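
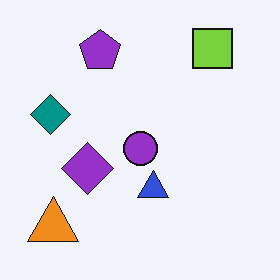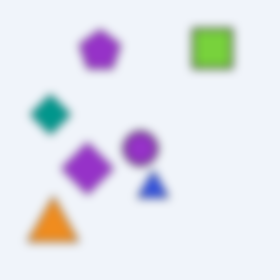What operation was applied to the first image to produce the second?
The transformation is: moderately blurred.

Shape edges and outlines are uniformly softened across the whole image.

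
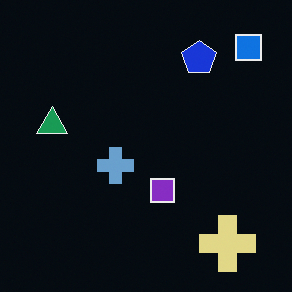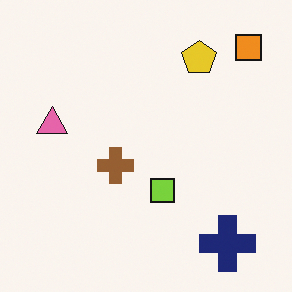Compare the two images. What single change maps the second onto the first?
Color-inverted (negative).

The light background has become dark and every shape's color is its complement — a photographic negative.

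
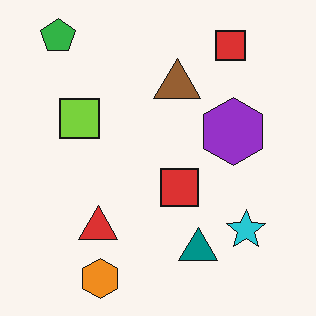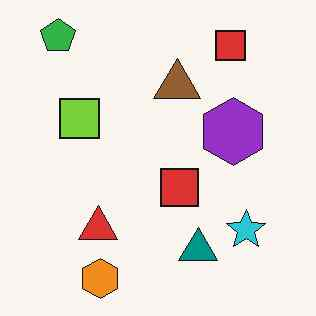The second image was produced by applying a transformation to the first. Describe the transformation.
Given moderate JPEG compression.

Blocky 8×8 compression artifacts appear around shape edges and the flat background shows ringing — characteristic JPEG degradation.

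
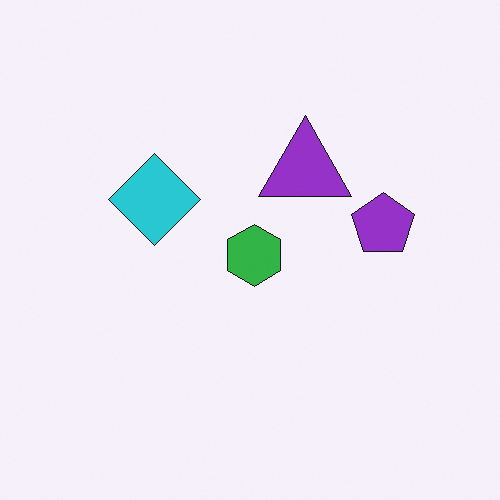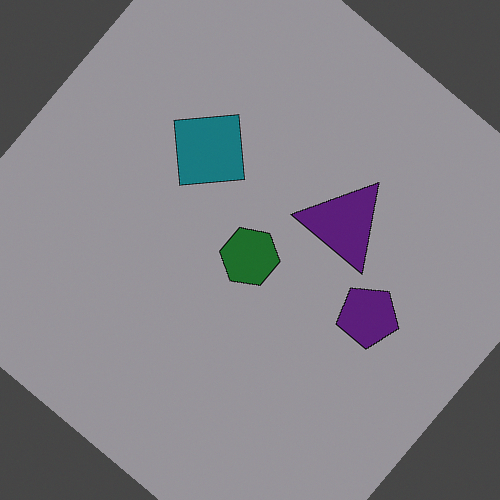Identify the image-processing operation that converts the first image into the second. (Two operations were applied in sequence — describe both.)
The second image is the first darkened a lot, then rotated clockwise by a large amount — several tens of degrees.

Every pixel — background and shapes alike — is uniformly darkened. Every shape is tilted by the same angle and the image corners show triangular fill wedges — a whole-image rotation by a non-right angle.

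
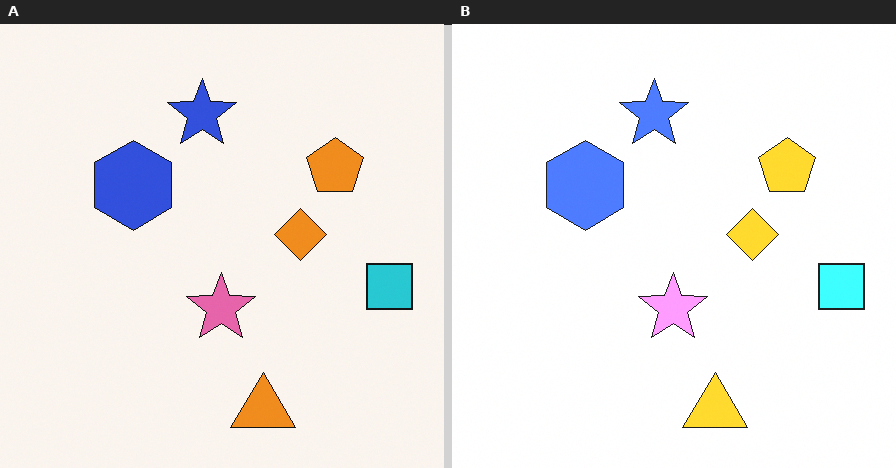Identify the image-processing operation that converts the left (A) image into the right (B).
The right (B) image is the left (A) substantially brightened.

Every pixel — background and shapes alike — is uniformly brightened.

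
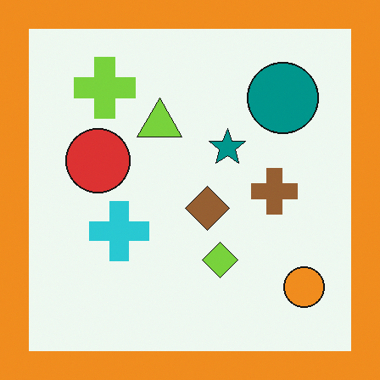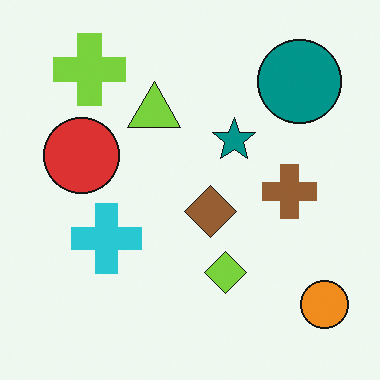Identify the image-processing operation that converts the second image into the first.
The first image is the second framed with a orange border.

A solid orange frame runs around the edge of the first image, with the content slightly shrunk inside it.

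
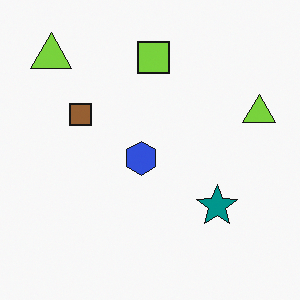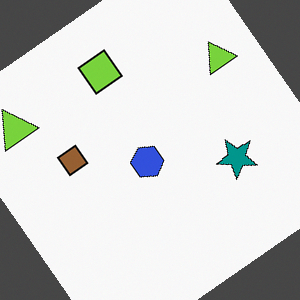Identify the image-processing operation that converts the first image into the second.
This is the original image rotated counter-clockwise by a large amount — several tens of degrees.

Every shape is tilted by the same angle and the image corners show triangular fill wedges — a whole-image rotation by a non-right angle.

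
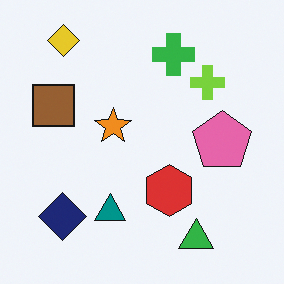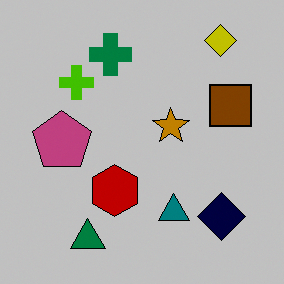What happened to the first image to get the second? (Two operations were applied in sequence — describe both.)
Heavily posterized to just a handful of flat colors, then flipped horizontally (left ↔ right).

Each flat color has snapped to a coarser quantized level — most visibly, the near-white background has dropped to a flat grey. The brown square is in the left of the first image and the right of the second — shapes on opposite sides of the vertical midline have swapped in a mirror flip.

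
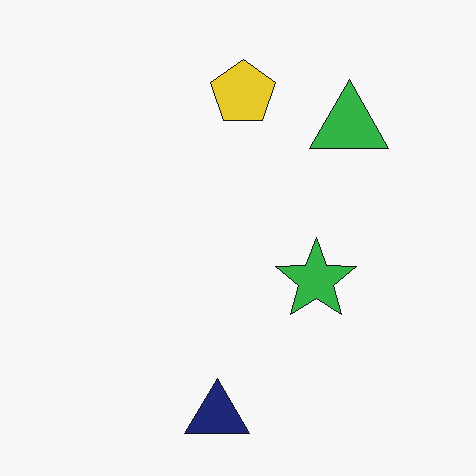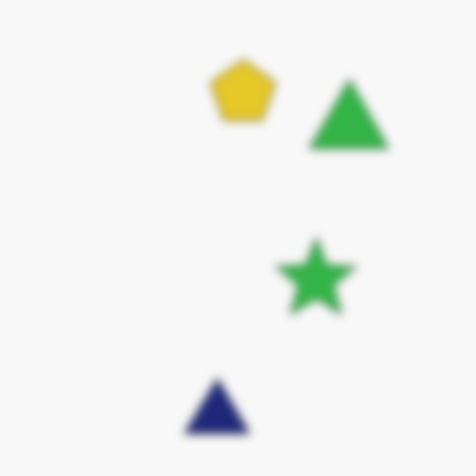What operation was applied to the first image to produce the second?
The image was noticeably gaussian-blurred.

Shape edges and outlines are uniformly softened across the whole image.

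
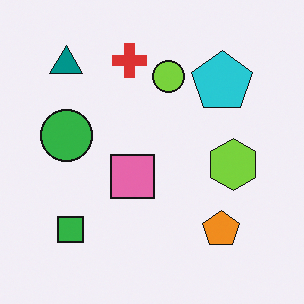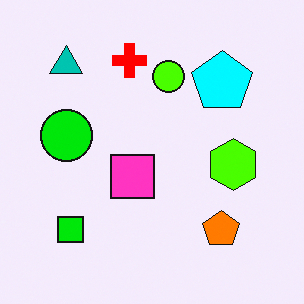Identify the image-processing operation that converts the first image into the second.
Made much more vivid (saturation change).

All colors are more vivid — a global saturation change.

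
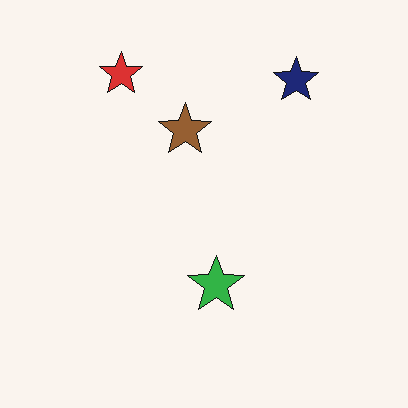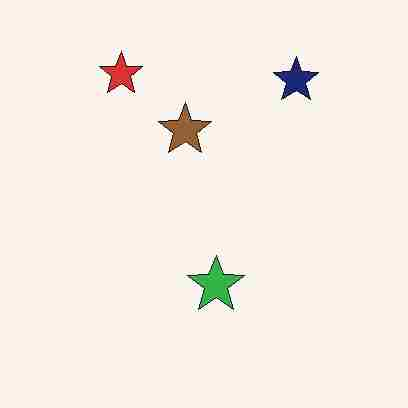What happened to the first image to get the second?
Heavily JPEG-compressed with obvious blocking artifacts.

Blocky 8×8 compression artifacts appear around shape edges and the flat background shows ringing — characteristic JPEG degradation.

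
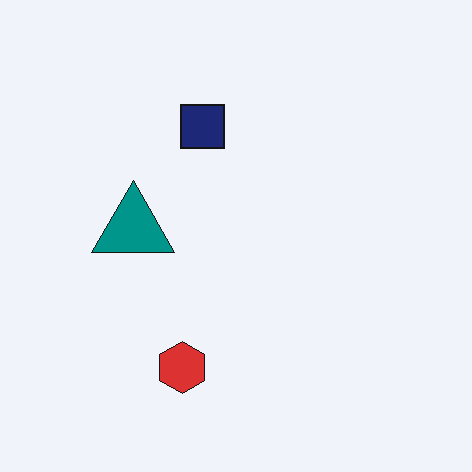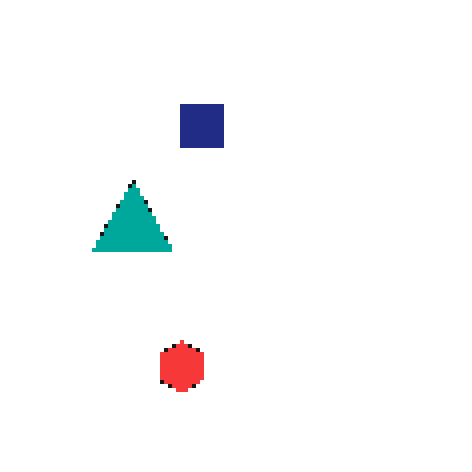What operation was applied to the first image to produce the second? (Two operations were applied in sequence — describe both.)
This is the original image slightly brightened, then lightly pixelated (a mild mosaic effect).

Every pixel — background and shapes alike — is uniformly brightened. Shapes are reduced to large square blocks; fine edges and outlines are lost — a downscale-then-upscale (mosaic) effect.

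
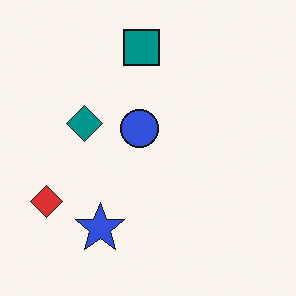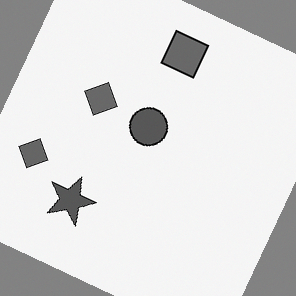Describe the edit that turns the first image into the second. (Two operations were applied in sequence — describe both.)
The second image is the first converted to grayscale, then rotated clockwise by a clearly visible amount.

All color is removed — every shape is now a shade of grey. Every shape is tilted by the same angle and the image corners show triangular fill wedges — a whole-image rotation by a non-right angle.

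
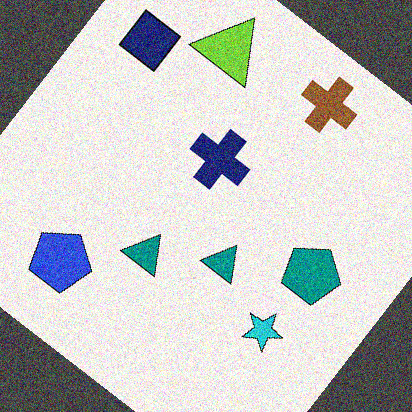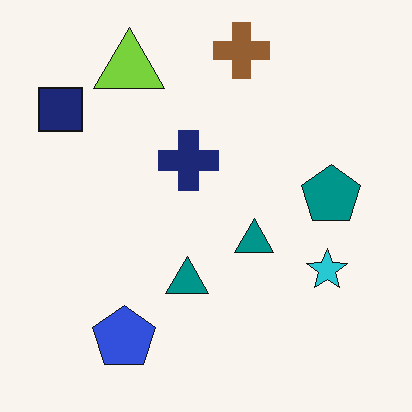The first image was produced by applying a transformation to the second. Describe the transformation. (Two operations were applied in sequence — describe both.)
The transformation is: rotated clockwise by a large amount — several tens of degrees, then degraded with moderate additive noise.

Every shape is tilted by the same angle and the image corners show triangular fill wedges — a whole-image rotation by a non-right angle. Random speckle covers the whole image, including the flat background.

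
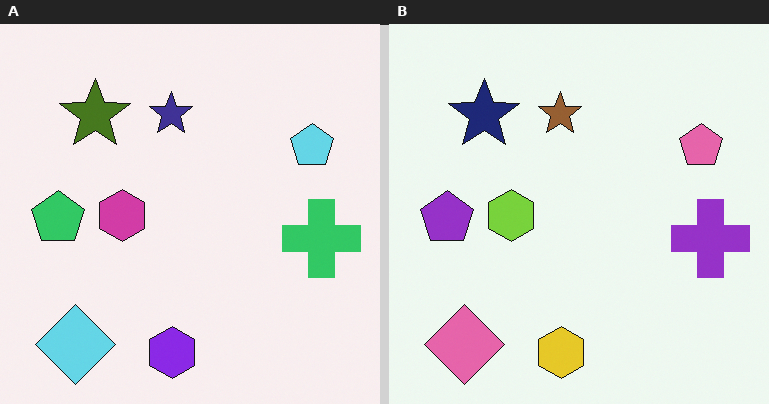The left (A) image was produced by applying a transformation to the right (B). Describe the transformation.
The left (A) image is the right (B) hue-shifted by a large amount.

Every shape's color has rotated by the same amount around the hue wheel — a uniform hue shift.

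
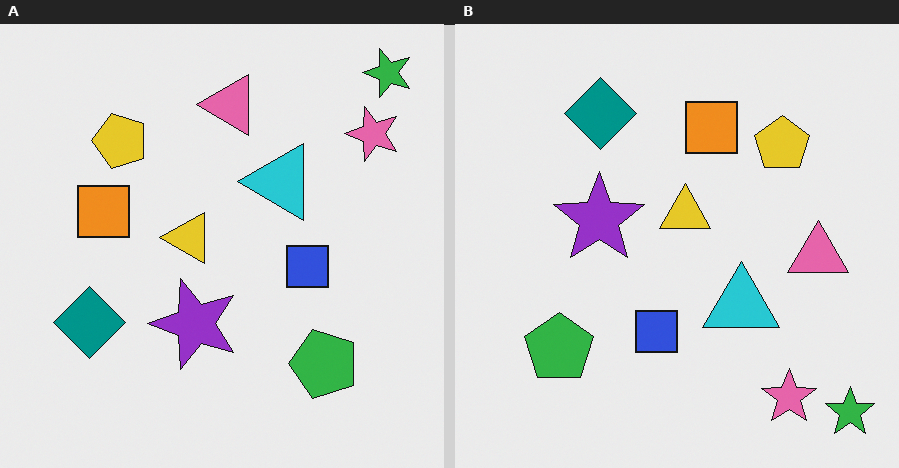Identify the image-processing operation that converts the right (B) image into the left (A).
The left (A) image is the right (B) rotated 90° counter-clockwise.

The green star sits in the bottom-right of the right (B) image and the top-right of the left (A) — consistent with a whole-image 90° counter-clockwise rotation.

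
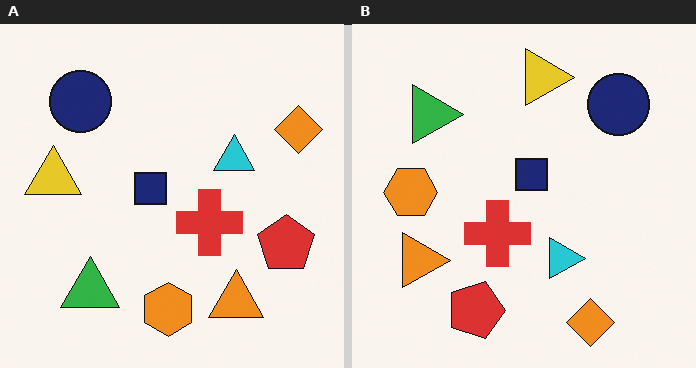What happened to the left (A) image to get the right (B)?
This is the original image rotated 90° clockwise.

The orange diamond sits in the top-right of the left (A) image and the bottom-right of the right (B) — consistent with a whole-image 90° clockwise rotation.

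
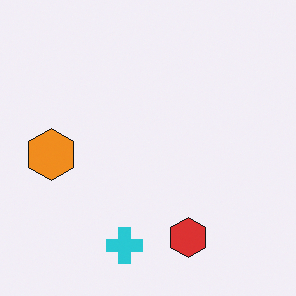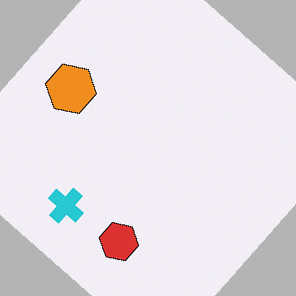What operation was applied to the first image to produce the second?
Rotated clockwise by a large amount — several tens of degrees.

Every shape is tilted by the same angle and the image corners show triangular fill wedges — a whole-image rotation by a non-right angle.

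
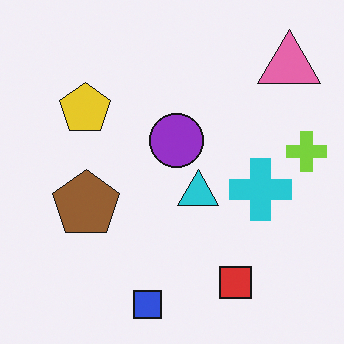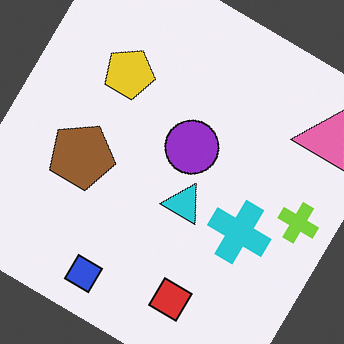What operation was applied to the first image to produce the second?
The transformation is: rotated clockwise by a large amount — several tens of degrees.

Every shape is tilted by the same angle and the image corners show triangular fill wedges — a whole-image rotation by a non-right angle.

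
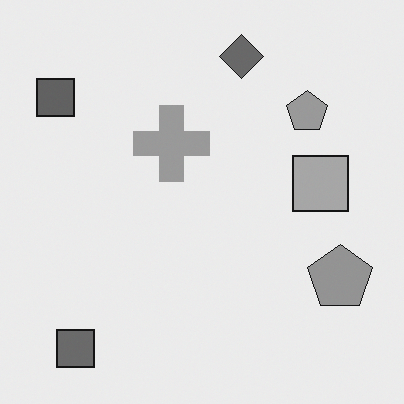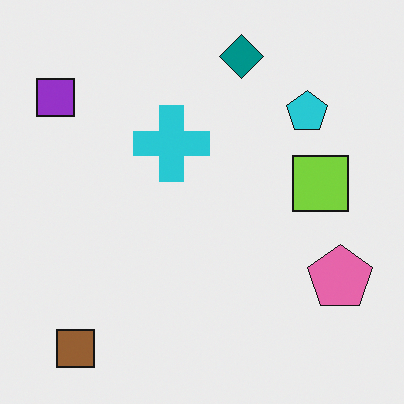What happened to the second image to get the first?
The image was converted to grayscale.

All color is removed — every shape is now a shade of grey.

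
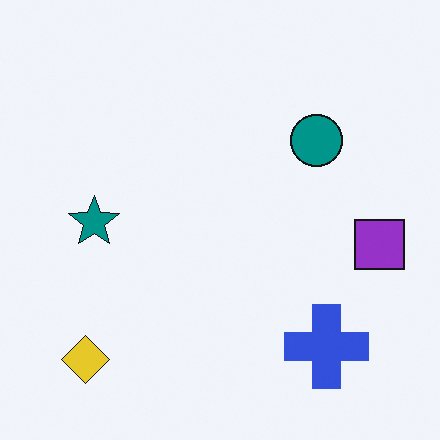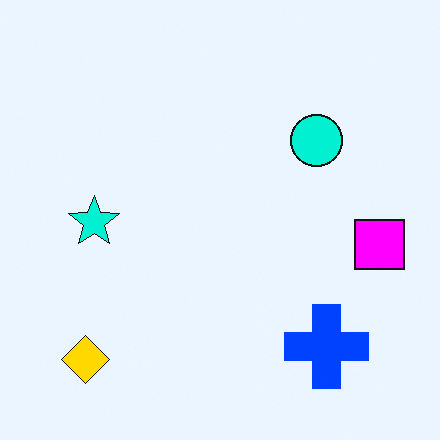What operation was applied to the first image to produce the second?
The transformation is: made much more vivid (saturation change).

All colors are more vivid — a global saturation change.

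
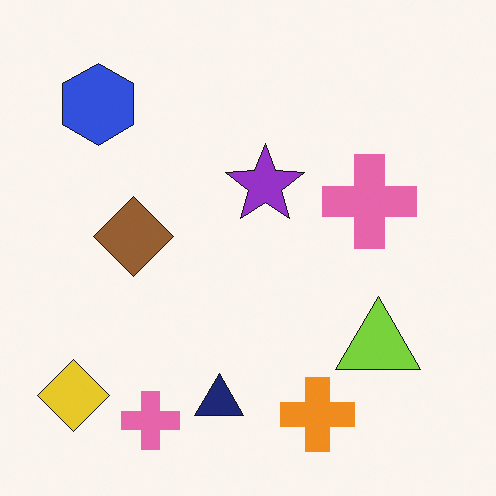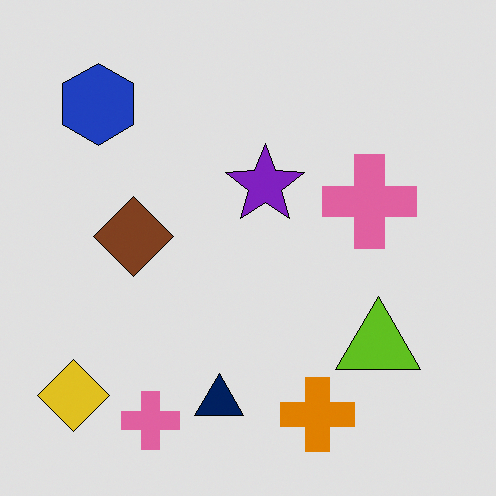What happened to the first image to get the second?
The transformation is: moderately posterized.

Each flat color has snapped to a coarser quantized level — most visibly, the near-white background has dropped to a flat grey.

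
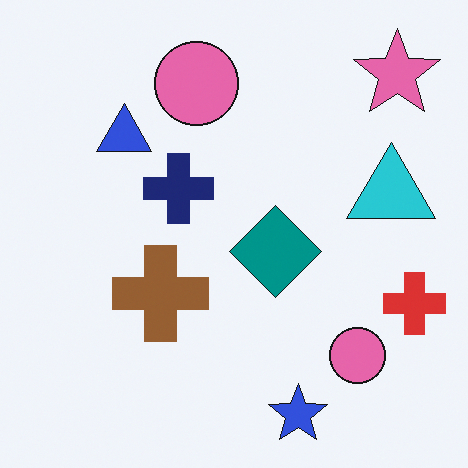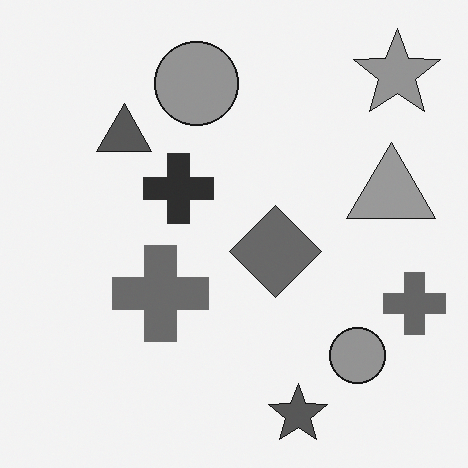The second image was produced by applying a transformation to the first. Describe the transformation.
The transformation is: converted to grayscale.

All color is removed — every shape is now a shade of grey.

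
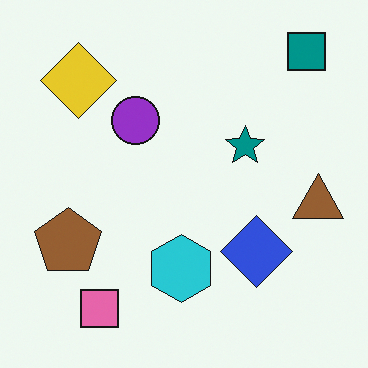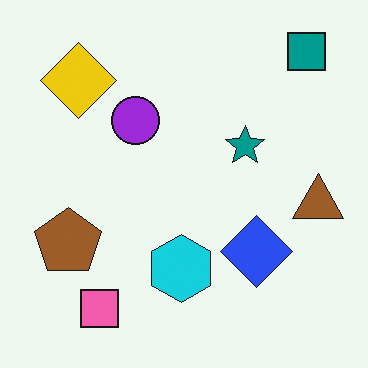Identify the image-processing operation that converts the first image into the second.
It was slightly oversaturated.

All colors are more vivid — a global saturation change.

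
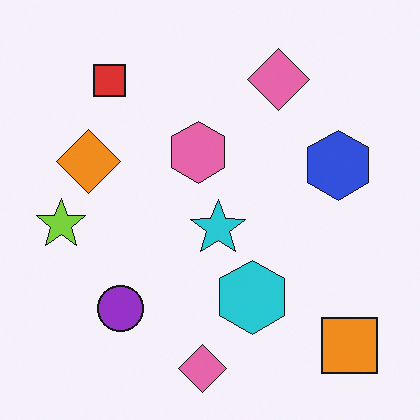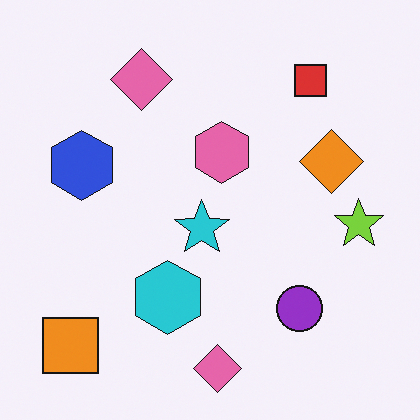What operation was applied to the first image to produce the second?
Flipped horizontally (left ↔ right).

The lime star is in the left of the first image and the right of the second — shapes on opposite sides of the vertical midline have swapped in a mirror flip.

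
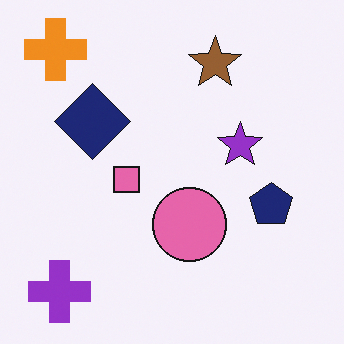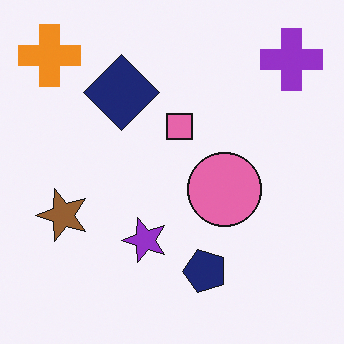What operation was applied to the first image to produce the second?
Transposed (reflected across the top-left ↔ bottom-right diagonal).

Shapes have swapped their row and column positions — what was in the top-right is now in the bottom-left — a diagonal reflection.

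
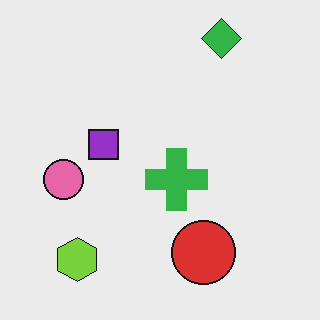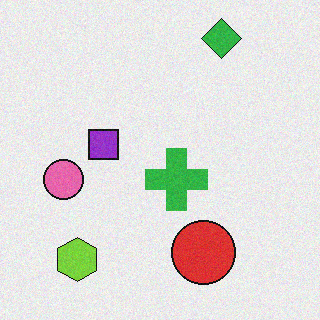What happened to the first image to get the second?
The transformation is: degraded with light additive noise.

Random speckle covers the whole image, including the flat background.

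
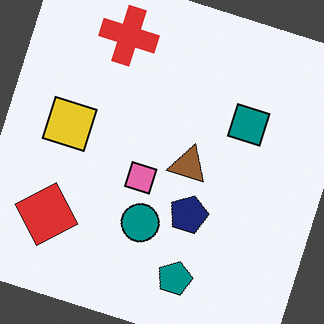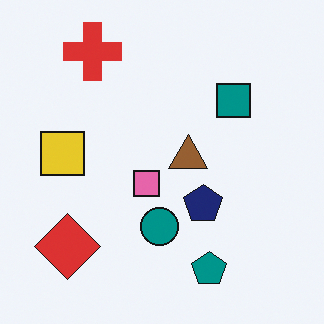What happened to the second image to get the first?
The first image is the second rotated clockwise by a moderate amount.

Every shape is tilted by the same angle and the image corners show triangular fill wedges — a whole-image rotation by a non-right angle.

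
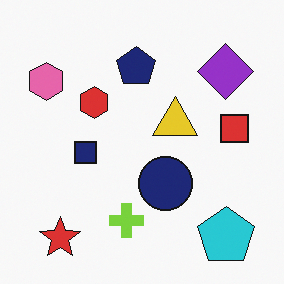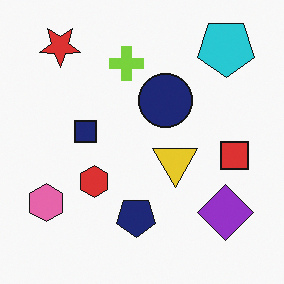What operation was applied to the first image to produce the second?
Flipped vertically (top ↔ bottom).

The red star is in the bottom-left of the first image and the top-left of the second — shapes on opposite sides of the horizontal midline have swapped in a mirror flip.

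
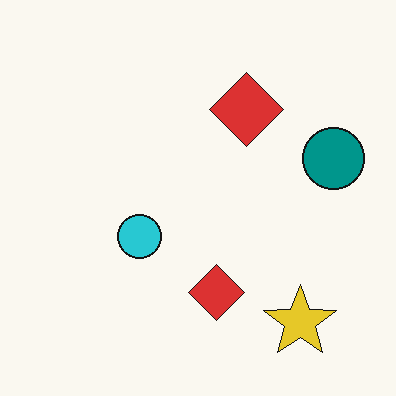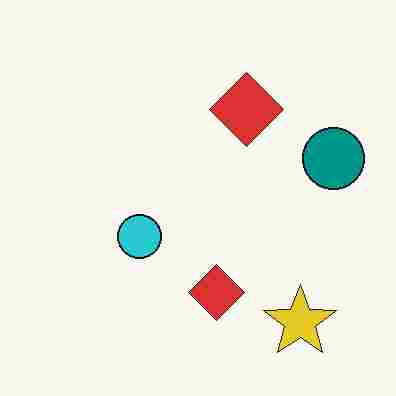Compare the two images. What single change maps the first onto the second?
This is the original image heavily JPEG-compressed with obvious blocking artifacts.

Blocky 8×8 compression artifacts appear around shape edges and the flat background shows ringing — characteristic JPEG degradation.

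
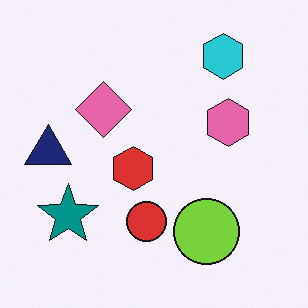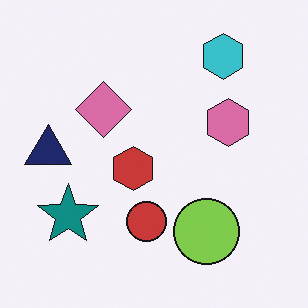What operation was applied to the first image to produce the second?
This is the original image slightly desaturated.

All colors are more muted and greyish — a global saturation change.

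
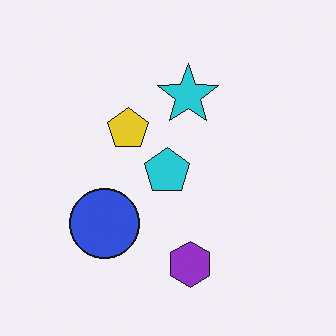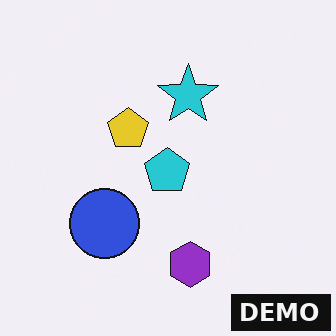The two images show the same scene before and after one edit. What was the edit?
Watermarked with the text "DEMO" in the lower-right corner.

A dark label reading "DEMO" appears in the lower-right corner.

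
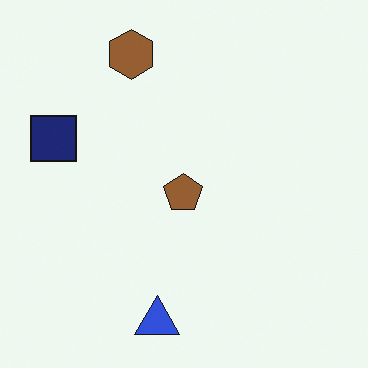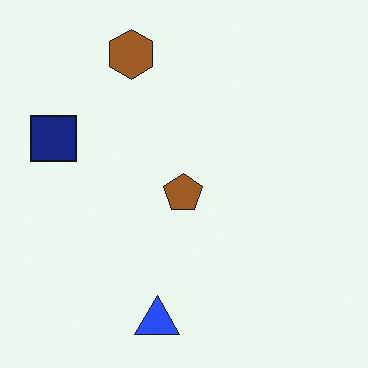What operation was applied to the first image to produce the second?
The second image is the first slightly oversaturated.

All colors are more vivid — a global saturation change.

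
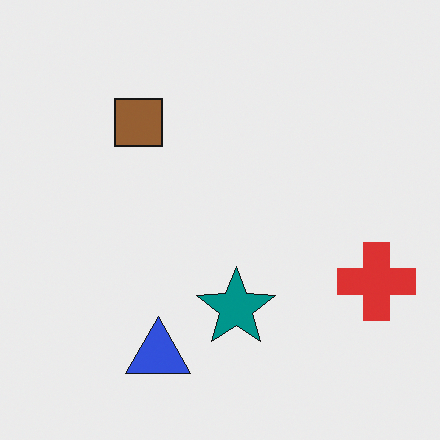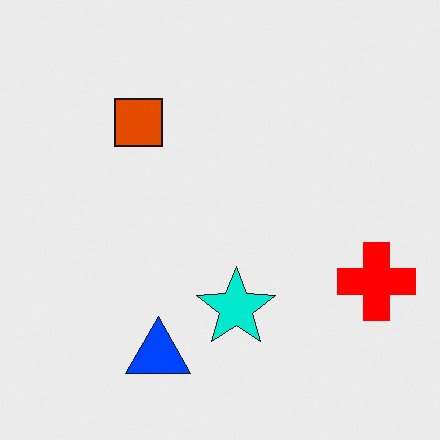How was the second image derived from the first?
This is the original image made much more vivid (saturation change).

All colors are more vivid — a global saturation change.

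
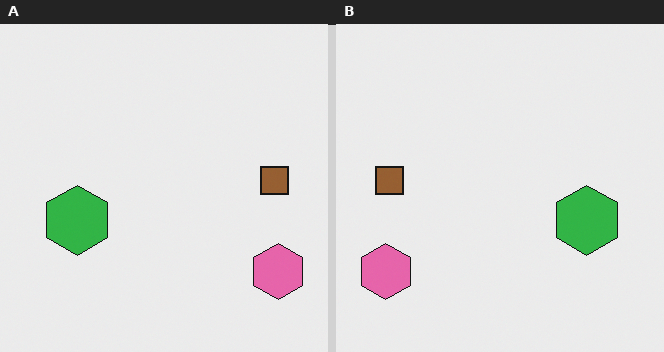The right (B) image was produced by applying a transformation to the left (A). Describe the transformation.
The transformation is: flipped horizontally (left ↔ right).

The pink hexagon is in the bottom-right of the left (A) image and the bottom-left of the right (B) — shapes on opposite sides of the vertical midline have swapped in a mirror flip.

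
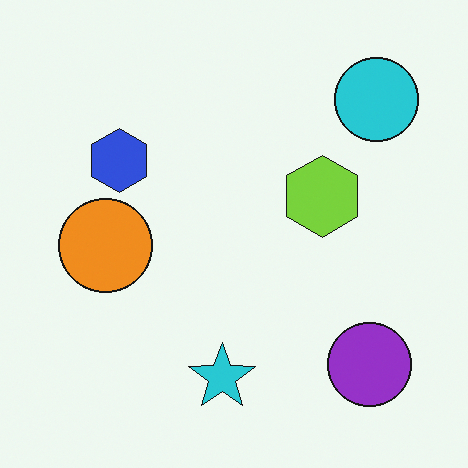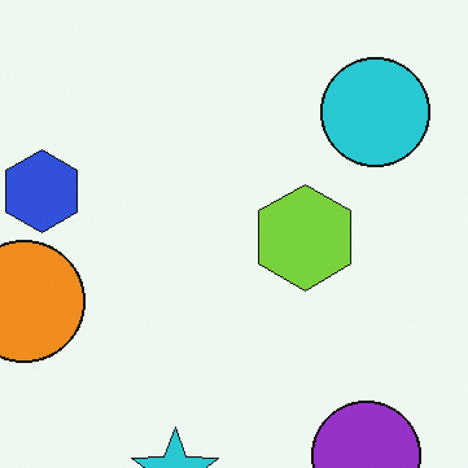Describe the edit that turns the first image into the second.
The transformation is: cropped slightly and scaled back up.

The visible shapes are larger and the field of view is narrower; shapes near the original edges may be partly or wholly outside the frame — a crop-and-rescale.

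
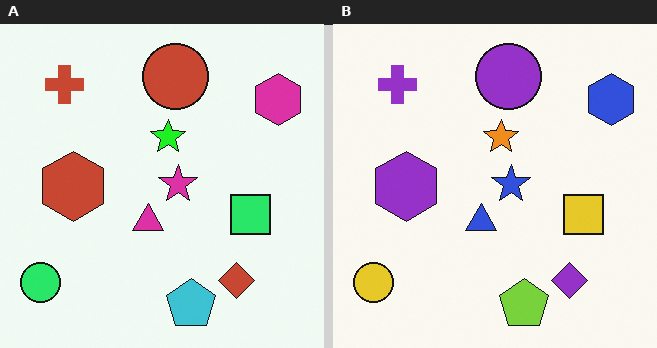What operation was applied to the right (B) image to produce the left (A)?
The left (A) image is the right (B) hue-shifted by a moderate amount.

Every shape's color has rotated by the same amount around the hue wheel — a uniform hue shift.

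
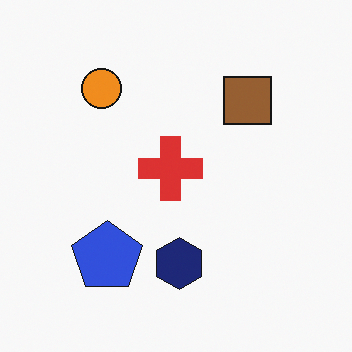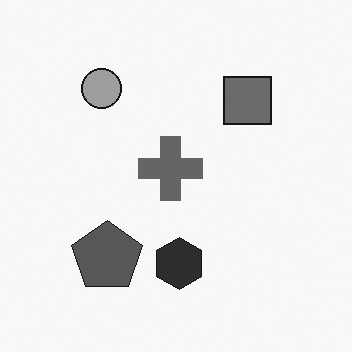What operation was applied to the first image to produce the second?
The transformation is: converted to grayscale.

All color is removed — every shape is now a shade of grey.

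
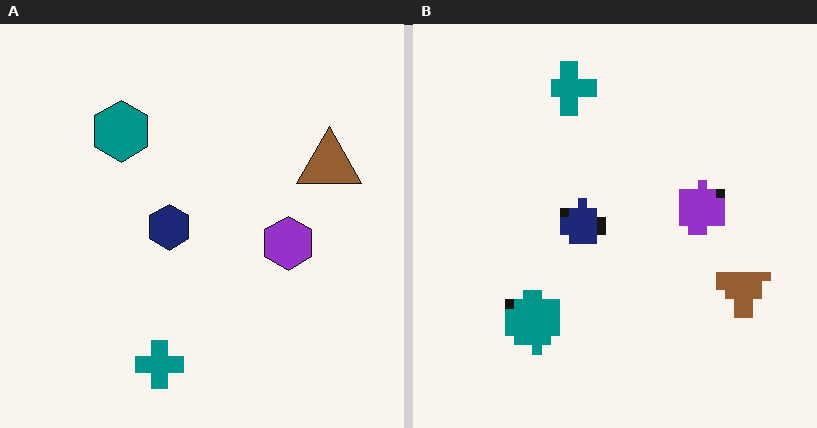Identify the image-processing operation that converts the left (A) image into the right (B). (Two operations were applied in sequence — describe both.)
The transformation is: flipped vertically (top ↔ bottom), then heavily pixelated into large blocks.

The teal cross is in the bottom of the left (A) image and the top of the right (B) — shapes on opposite sides of the horizontal midline have swapped in a mirror flip. Shapes are reduced to large square blocks; fine edges and outlines are lost — a downscale-then-upscale (mosaic) effect.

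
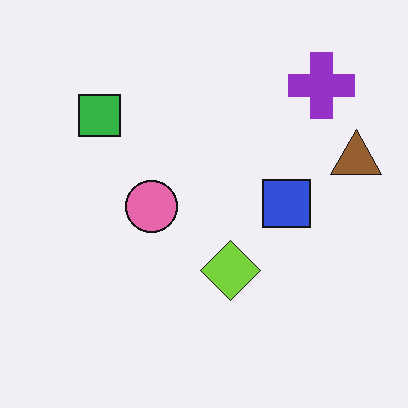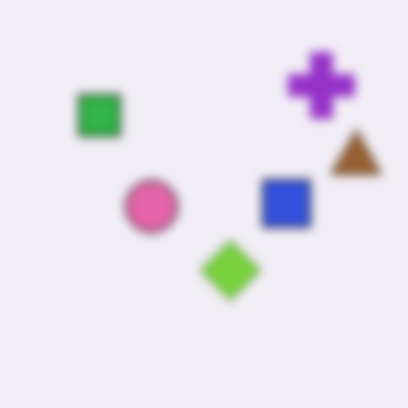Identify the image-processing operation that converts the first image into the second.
It was strongly gaussian-blurred.

Shape edges and outlines are uniformly softened across the whole image.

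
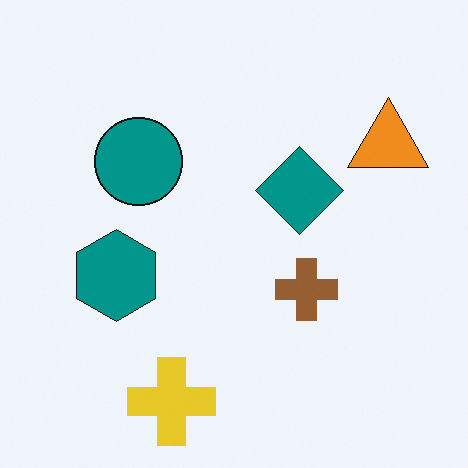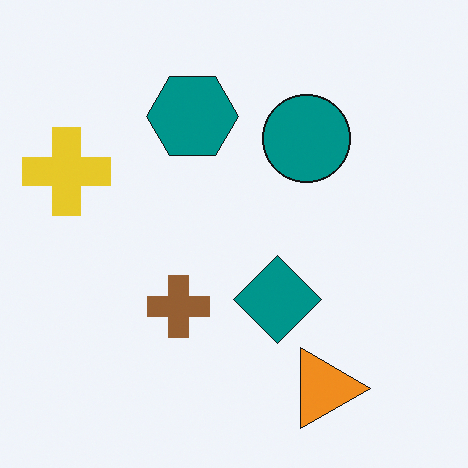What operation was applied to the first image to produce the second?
The transformation is: rotated 90° clockwise.

The yellow cross sits in the bottom of the first image and the left of the second — consistent with a whole-image 90° clockwise rotation.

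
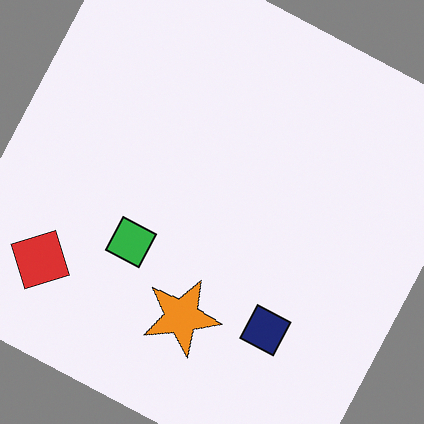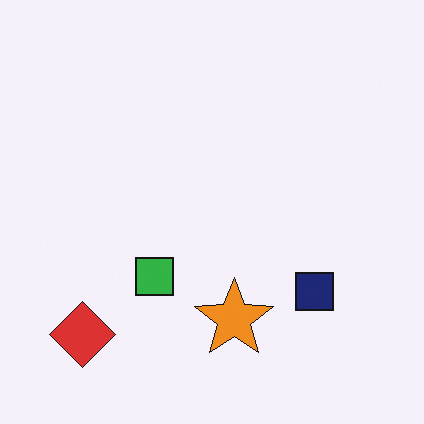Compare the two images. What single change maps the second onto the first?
The transformation is: rotated clockwise by a clearly visible amount.

Every shape is tilted by the same angle and the image corners show triangular fill wedges — a whole-image rotation by a non-right angle.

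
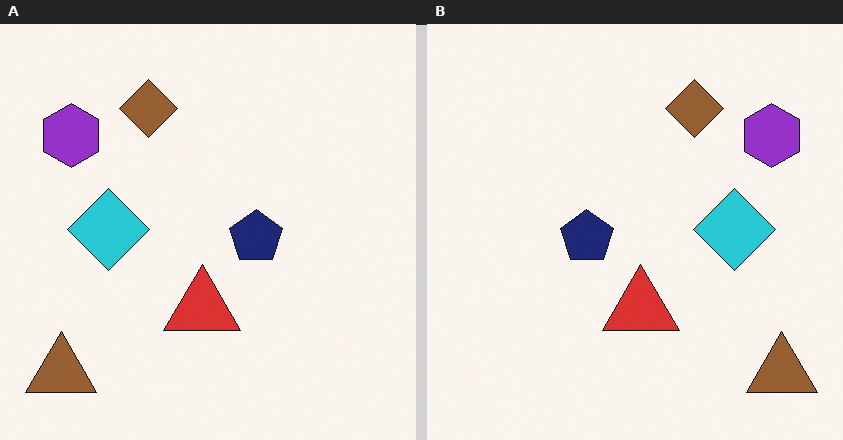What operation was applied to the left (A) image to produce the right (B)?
The right (B) image is the left (A) flipped horizontally (left ↔ right).

The brown triangle is in the bottom-left of the left (A) image and the bottom-right of the right (B) — shapes on opposite sides of the vertical midline have swapped in a mirror flip.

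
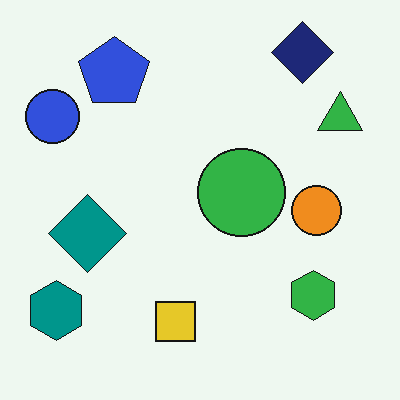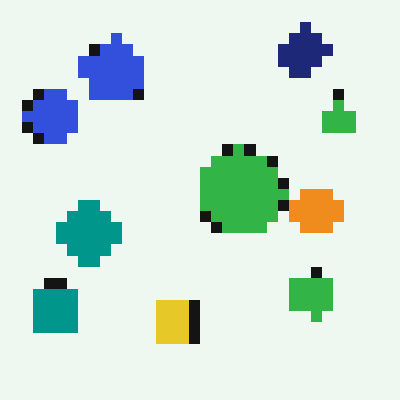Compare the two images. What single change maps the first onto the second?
This is the original image heavily pixelated into large blocks.

Shapes are reduced to large square blocks; fine edges and outlines are lost — a downscale-then-upscale (mosaic) effect.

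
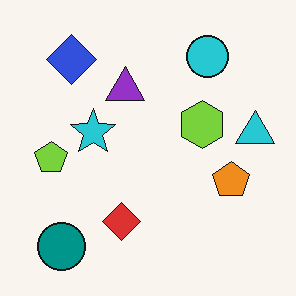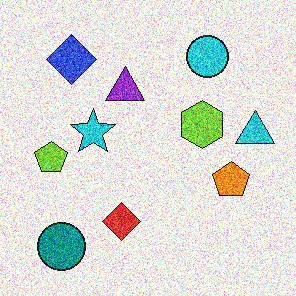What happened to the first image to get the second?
The second image is the first degraded with strong gaussian noise.

Random speckle covers the whole image, including the flat background.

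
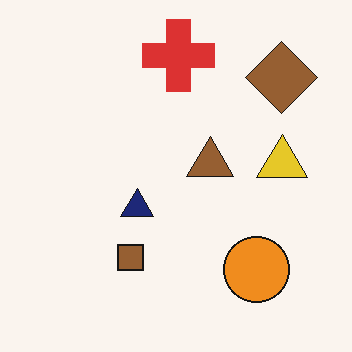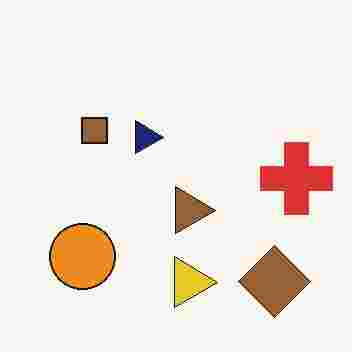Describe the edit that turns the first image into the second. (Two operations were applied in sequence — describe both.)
The image was rotated 90° clockwise, then degraded with heavy JPEG compression.

The brown diamond sits in the top-right of the first image and the bottom-right of the second — consistent with a whole-image 90° clockwise rotation. Blocky 8×8 compression artifacts appear around shape edges and the flat background shows ringing — characteristic JPEG degradation.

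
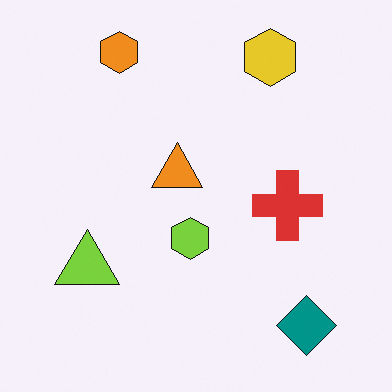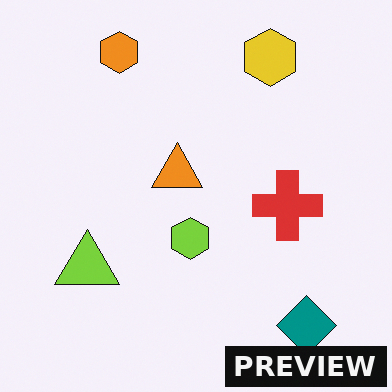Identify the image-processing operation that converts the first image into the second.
The second image is the first watermarked with the text "PREVIEW" in the lower-right corner.

A dark label reading "PREVIEW" appears in the lower-right corner.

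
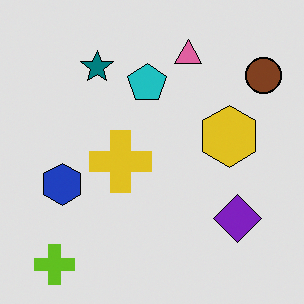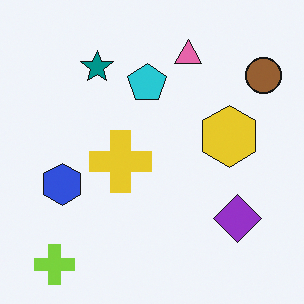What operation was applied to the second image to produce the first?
The image was moderately posterized.

Each flat color has snapped to a coarser quantized level — most visibly, the near-white background has dropped to a flat grey.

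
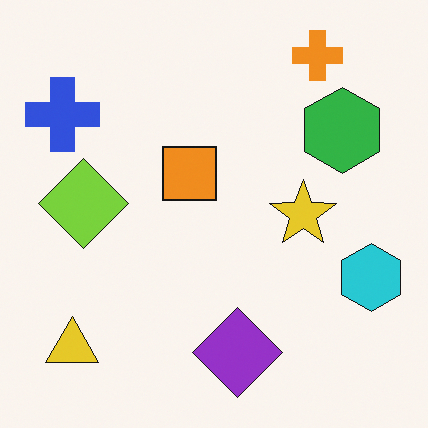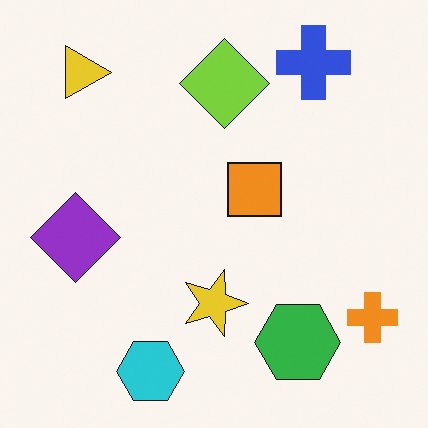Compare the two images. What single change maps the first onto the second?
The transformation is: rotated 90° clockwise.

The yellow triangle sits in the bottom-left of the first image and the top-left of the second — consistent with a whole-image 90° clockwise rotation.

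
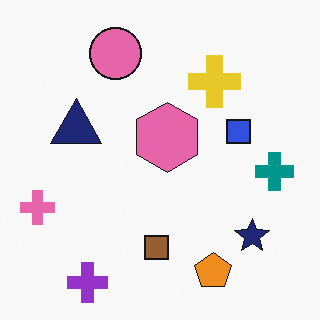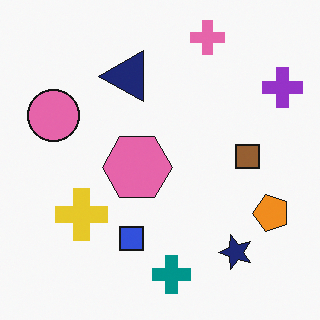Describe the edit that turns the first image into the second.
The image was transposed (reflected across the top-left ↔ bottom-right diagonal).

Shapes have swapped their row and column positions — what was in the top-right is now in the bottom-left — a diagonal reflection.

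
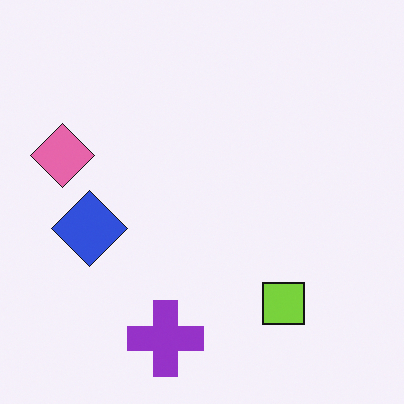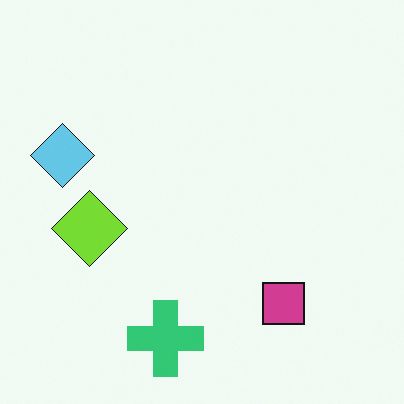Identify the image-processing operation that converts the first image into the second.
It was hue-shifted by a large amount.

Every shape's color has rotated by the same amount around the hue wheel — a uniform hue shift.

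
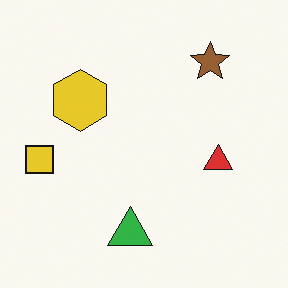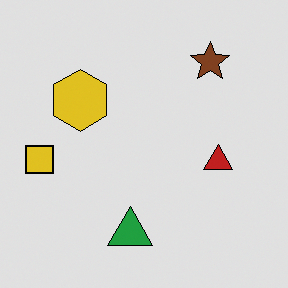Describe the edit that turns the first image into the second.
The second image is the first posterized to a reduced palette.

Each flat color has snapped to a coarser quantized level — most visibly, the near-white background has dropped to a flat grey.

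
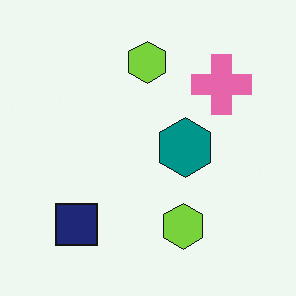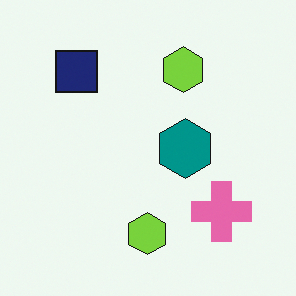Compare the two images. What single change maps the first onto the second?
Flipped vertically (top ↔ bottom).

The navy square is in the bottom-left of the first image and the top-left of the second — shapes on opposite sides of the horizontal midline have swapped in a mirror flip.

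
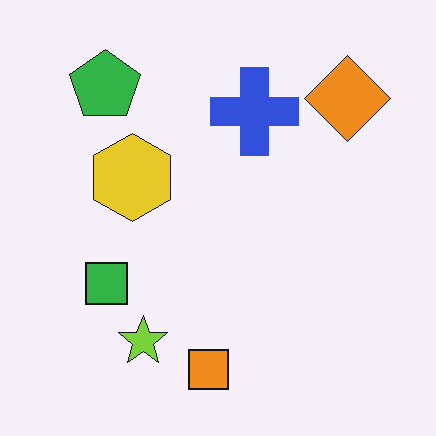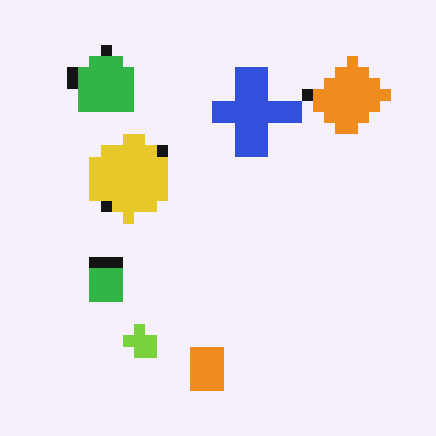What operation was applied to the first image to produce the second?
The image was coarsely pixelated.

Shapes are reduced to large square blocks; fine edges and outlines are lost — a downscale-then-upscale (mosaic) effect.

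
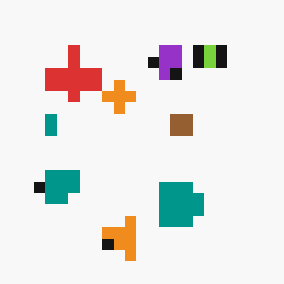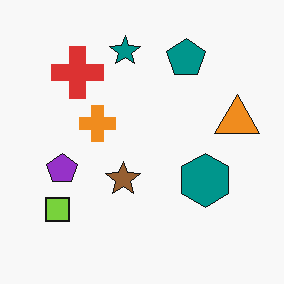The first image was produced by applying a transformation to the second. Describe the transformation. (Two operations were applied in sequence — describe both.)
The image was transposed (reflected across the top-left ↔ bottom-right diagonal), then coarsely pixelated.

Shapes have swapped their row and column positions — what was in the top-right is now in the bottom-left — a diagonal reflection. Shapes are reduced to large square blocks; fine edges and outlines are lost — a downscale-then-upscale (mosaic) effect.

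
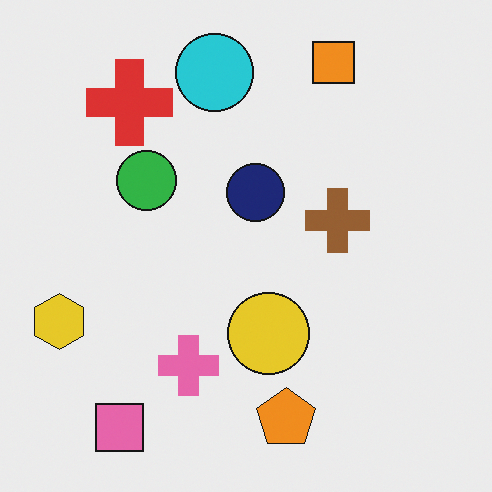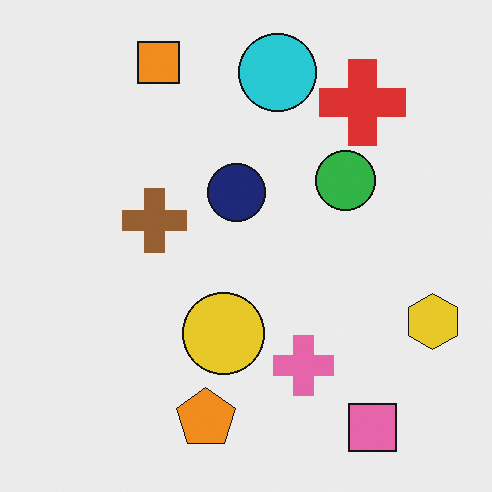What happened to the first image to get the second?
It was flipped horizontally (left ↔ right).

The yellow hexagon is in the left of the first image and the right of the second — shapes on opposite sides of the vertical midline have swapped in a mirror flip.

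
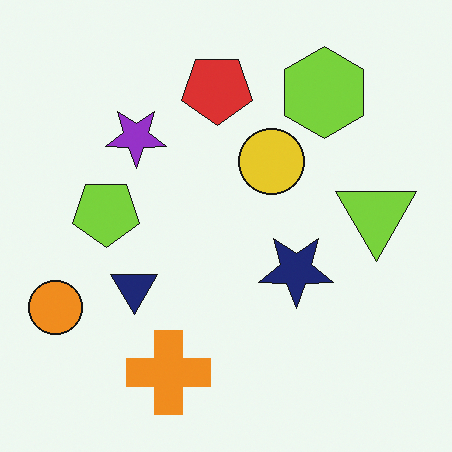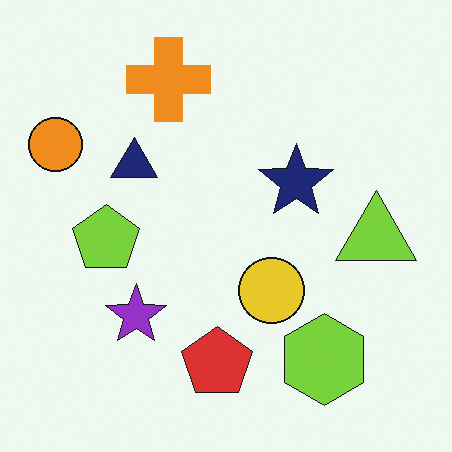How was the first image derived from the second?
It was flipped vertically (top ↔ bottom).

The orange cross is in the top of the second image and the bottom of the first — shapes on opposite sides of the horizontal midline have swapped in a mirror flip.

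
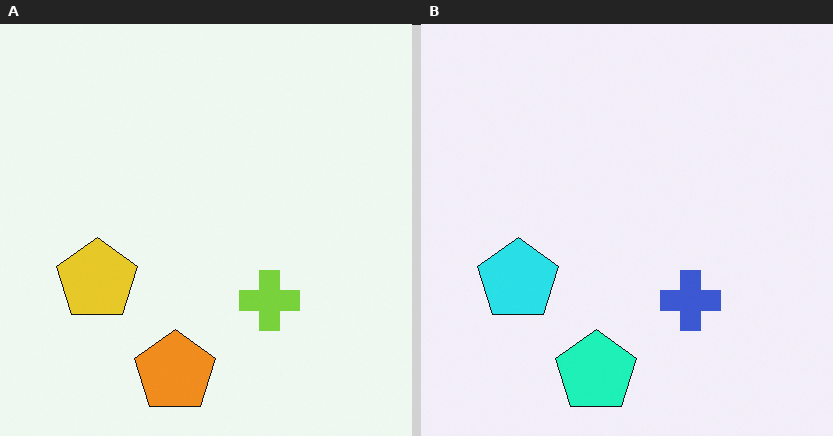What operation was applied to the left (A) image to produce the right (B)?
The right (B) image is the left (A) hue-shifted through roughly a third of the color wheel.

Every shape's color has rotated by the same amount around the hue wheel — a uniform hue shift.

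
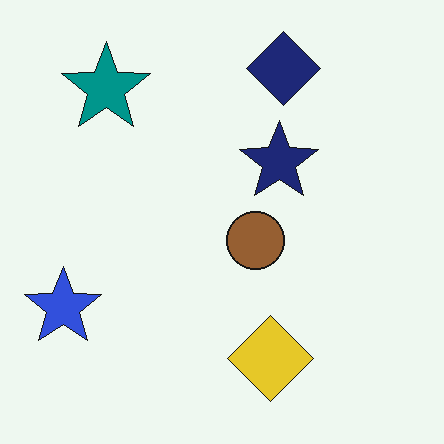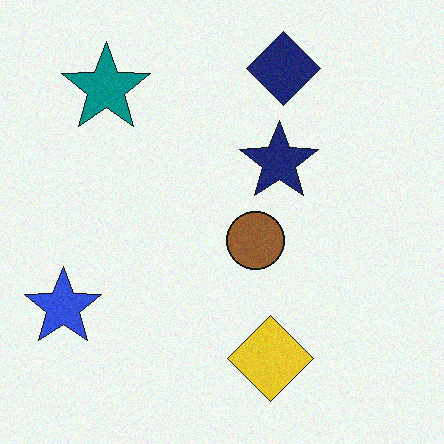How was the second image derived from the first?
This is the original image degraded with subtle gaussian noise.

Random speckle covers the whole image, including the flat background.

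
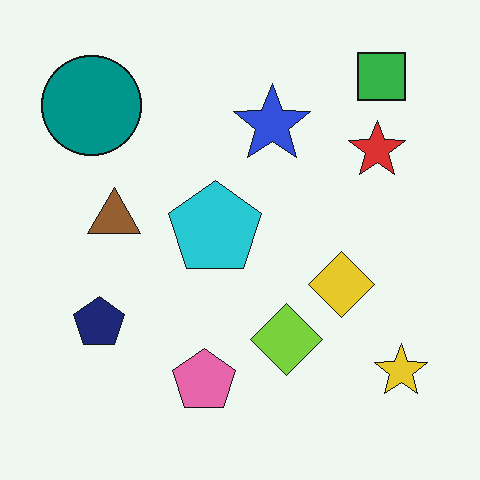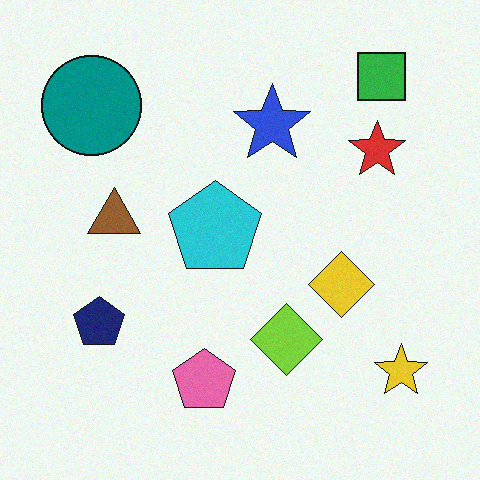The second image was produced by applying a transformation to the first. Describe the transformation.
This is the original image degraded with light additive noise.

Random speckle covers the whole image, including the flat background.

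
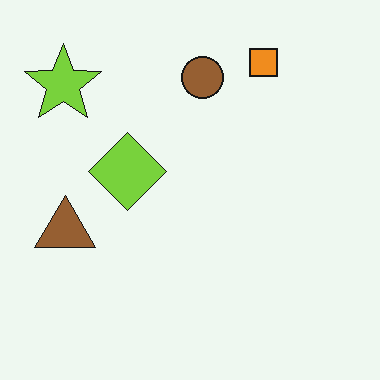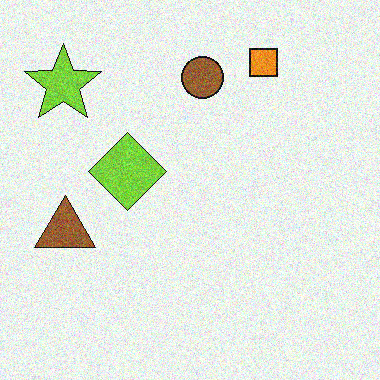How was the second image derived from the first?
It was degraded with visible gaussian noise.

Random speckle covers the whole image, including the flat background.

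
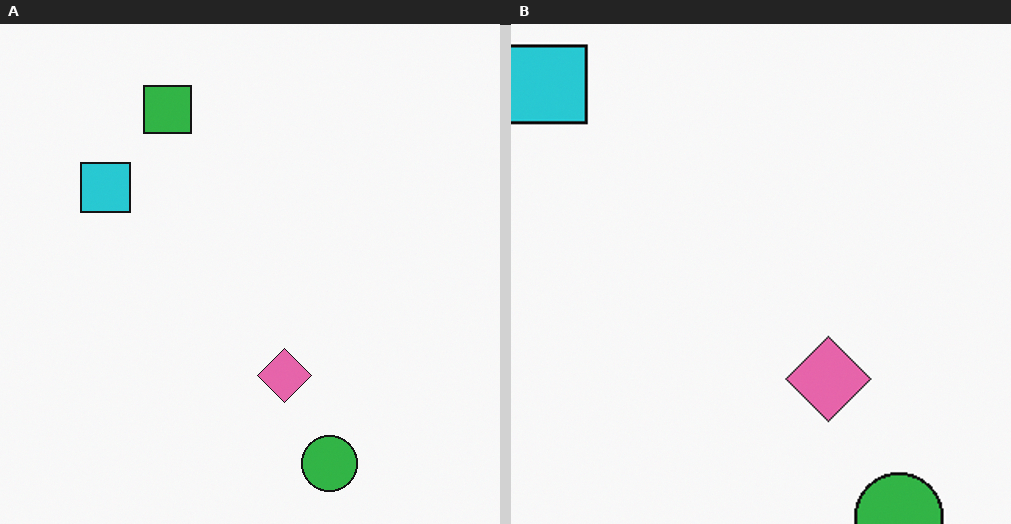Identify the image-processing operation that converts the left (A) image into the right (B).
The right (B) image is the left (A) cropped to a modestly smaller region and rescaled.

The visible shapes are larger and the field of view is narrower; shapes near the original edges may be partly or wholly outside the frame — a crop-and-rescale.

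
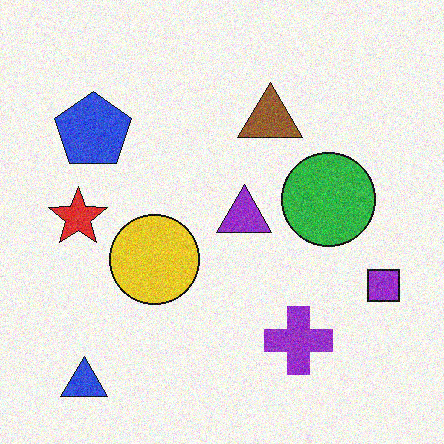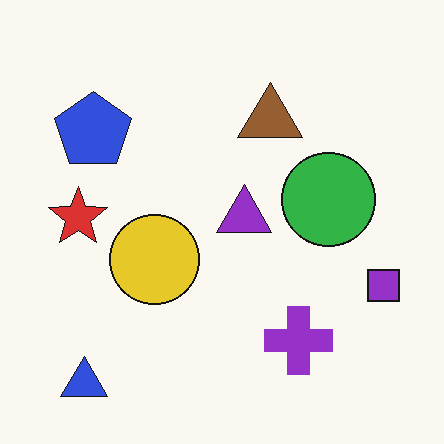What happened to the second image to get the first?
The image was degraded with visible gaussian noise.

Random speckle covers the whole image, including the flat background.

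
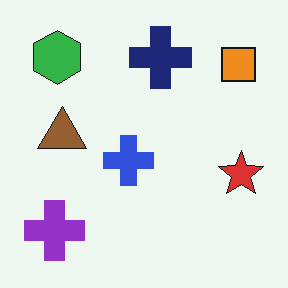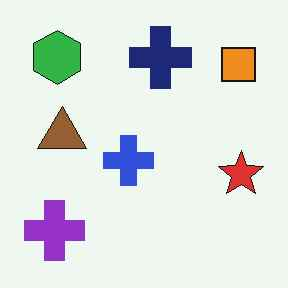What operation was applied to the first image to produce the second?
The image was JPEG-compressed with visible artifacts.

Blocky 8×8 compression artifacts appear around shape edges and the flat background shows ringing — characteristic JPEG degradation.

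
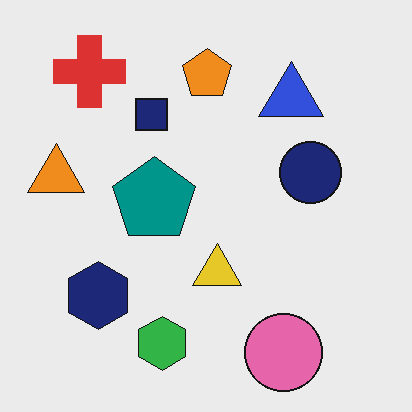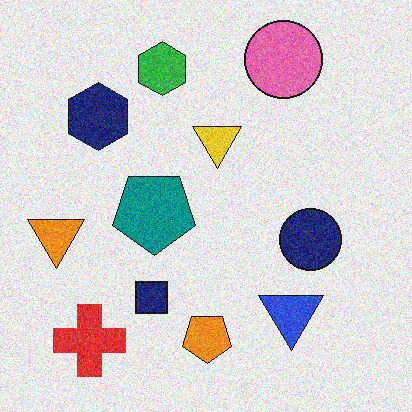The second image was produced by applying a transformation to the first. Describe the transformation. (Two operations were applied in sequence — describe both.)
Degraded with moderate additive noise, then flipped vertically (top ↔ bottom).

Random speckle covers the whole image, including the flat background. The pink circle is in the bottom-right of the first image and the top-right of the second — shapes on opposite sides of the horizontal midline have swapped in a mirror flip.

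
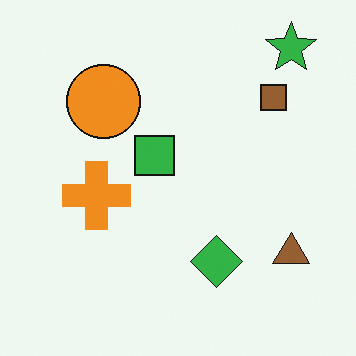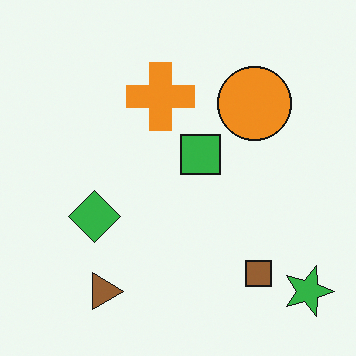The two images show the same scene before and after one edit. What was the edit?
The transformation is: rotated 90° clockwise.

The green star sits in the top-right of the first image and the bottom-right of the second — consistent with a whole-image 90° clockwise rotation.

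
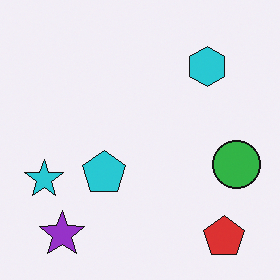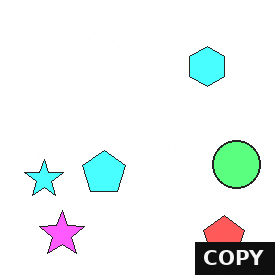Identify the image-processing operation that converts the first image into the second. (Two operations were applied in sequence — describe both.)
This is the original image brightened a lot, then watermarked with the text "COPY" in the lower-right corner.

Every pixel — background and shapes alike — is uniformly brightened. A dark label reading "COPY" appears in the lower-right corner.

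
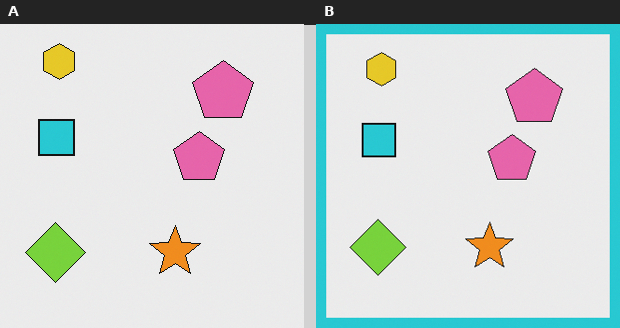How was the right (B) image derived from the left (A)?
The image was framed with a cyan border.

A solid cyan frame runs around the edge of the right (B) image, with the content slightly shrunk inside it.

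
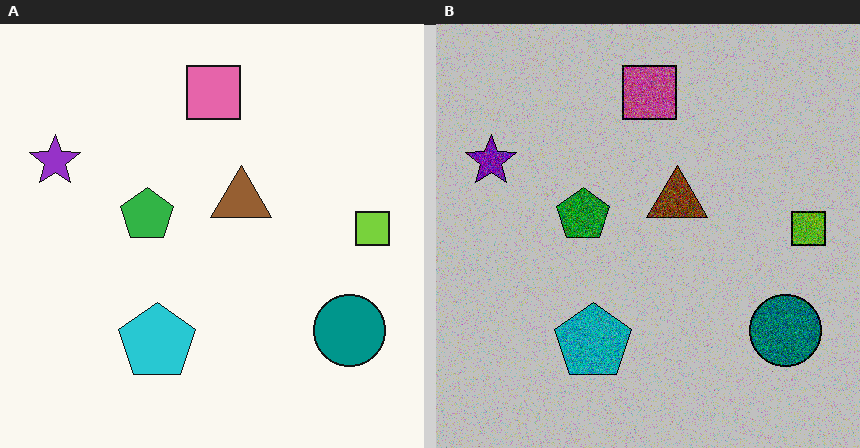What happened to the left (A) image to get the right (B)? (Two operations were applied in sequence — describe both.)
Degraded with heavy additive noise, then aggressively posterized.

Random speckle covers the whole image, including the flat background. Each flat color has snapped to a coarser quantized level — most visibly, the near-white background has dropped to a flat grey.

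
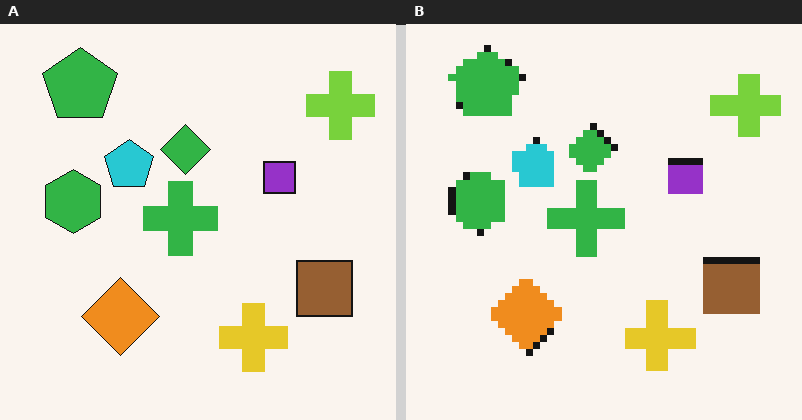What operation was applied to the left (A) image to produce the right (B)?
The transformation is: pixelated into visible square blocks.

Shapes are reduced to large square blocks; fine edges and outlines are lost — a downscale-then-upscale (mosaic) effect.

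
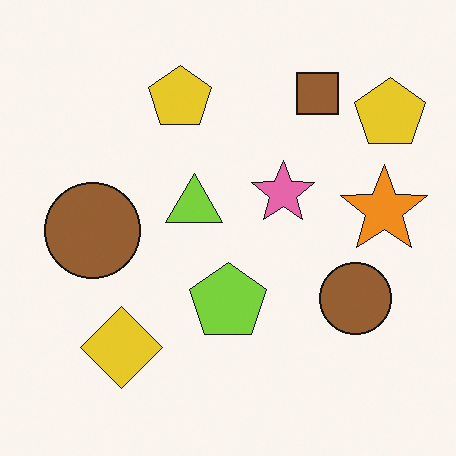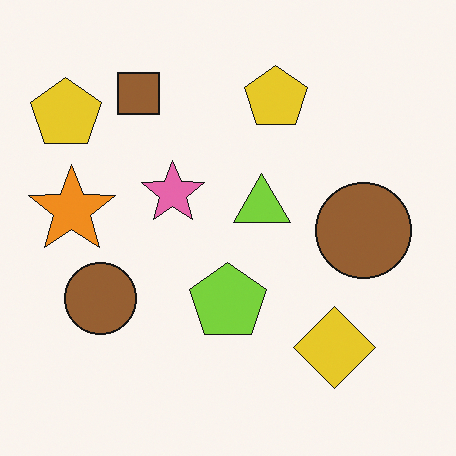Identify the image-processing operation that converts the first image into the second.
It was flipped horizontally (left ↔ right).

The orange star is in the right of the first image and the left of the second — shapes on opposite sides of the vertical midline have swapped in a mirror flip.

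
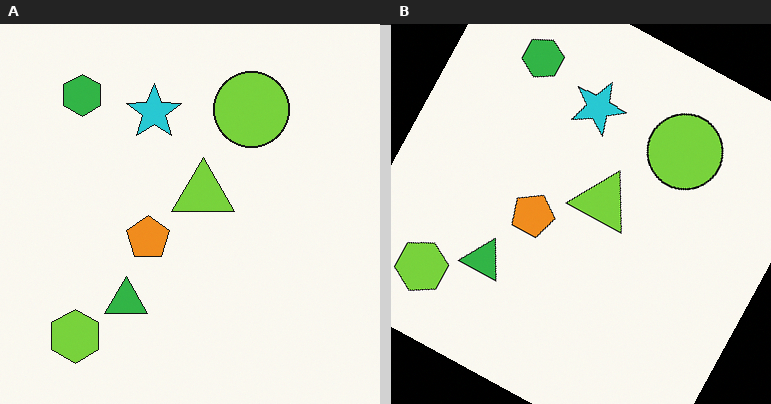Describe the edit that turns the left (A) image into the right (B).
Rotated clockwise by a clearly visible amount.

Every shape is tilted by the same angle and the image corners show triangular fill wedges — a whole-image rotation by a non-right angle.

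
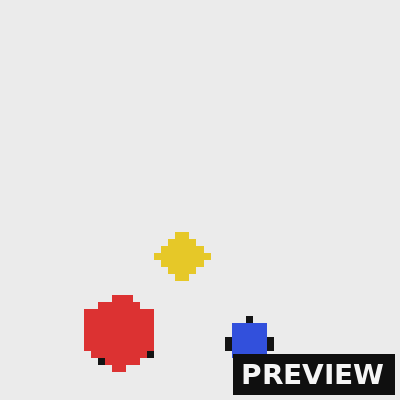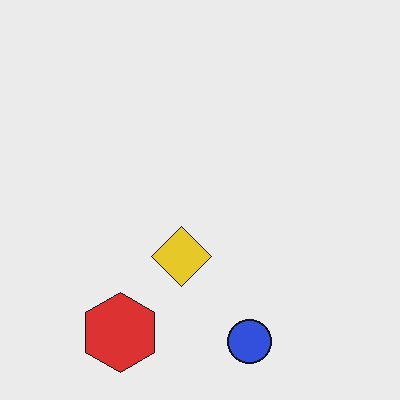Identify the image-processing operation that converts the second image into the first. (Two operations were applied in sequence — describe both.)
This is the original image moderately pixelated, then watermarked with the text "PREVIEW" in the lower-right corner.

Shapes are reduced to large square blocks; fine edges and outlines are lost — a downscale-then-upscale (mosaic) effect. A dark label reading "PREVIEW" appears in the lower-right corner.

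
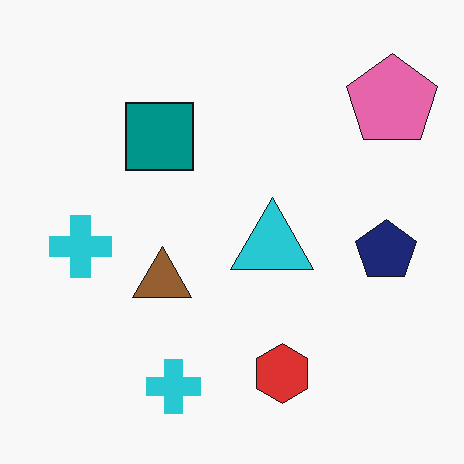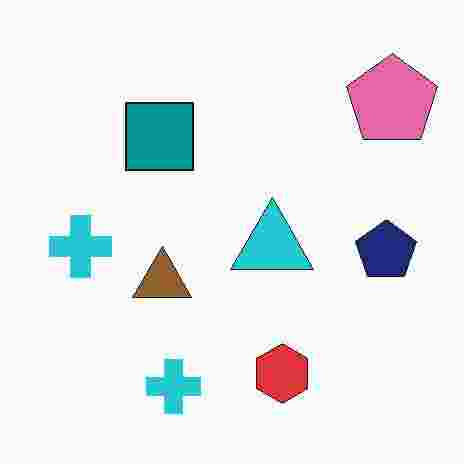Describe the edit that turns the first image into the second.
The image was heavily JPEG-compressed with obvious blocking artifacts.

Blocky 8×8 compression artifacts appear around shape edges and the flat background shows ringing — characteristic JPEG degradation.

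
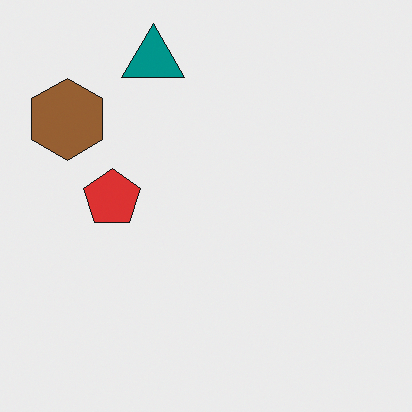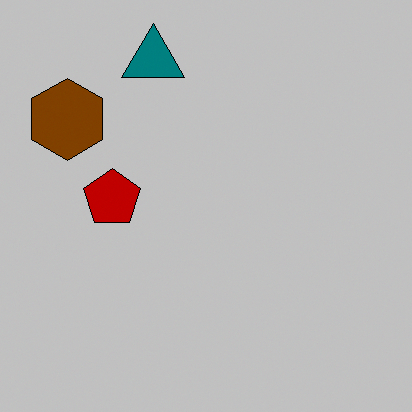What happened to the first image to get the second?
Heavily posterized to just a handful of flat colors.

Each flat color has snapped to a coarser quantized level — most visibly, the near-white background has dropped to a flat grey.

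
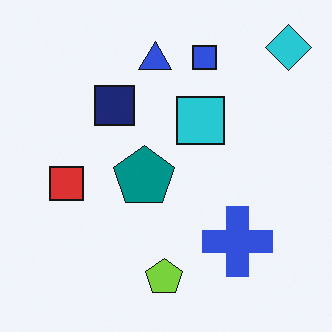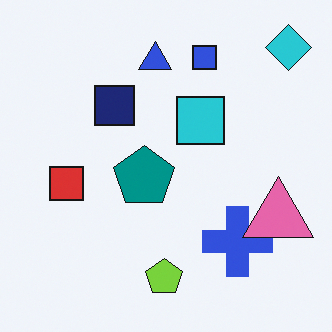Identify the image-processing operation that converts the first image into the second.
Overlaid with an additional pink triangle.

A pink triangle appears in the second image that is absent from the first.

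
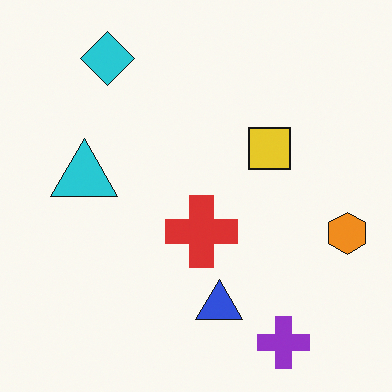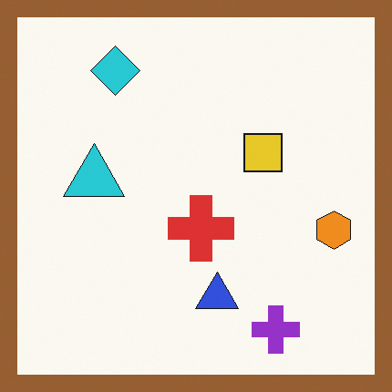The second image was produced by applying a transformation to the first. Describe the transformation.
The image was framed with a brown border.

A solid brown frame runs around the edge of the second image, with the content slightly shrunk inside it.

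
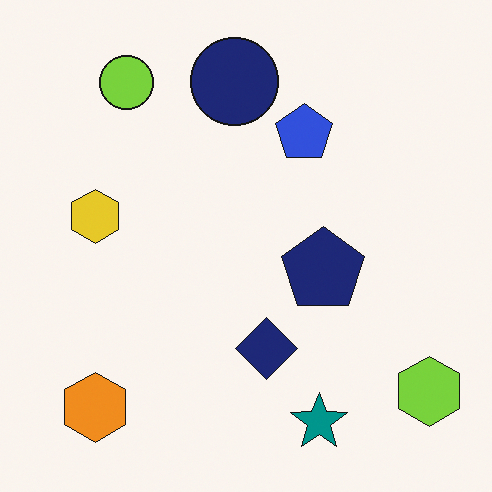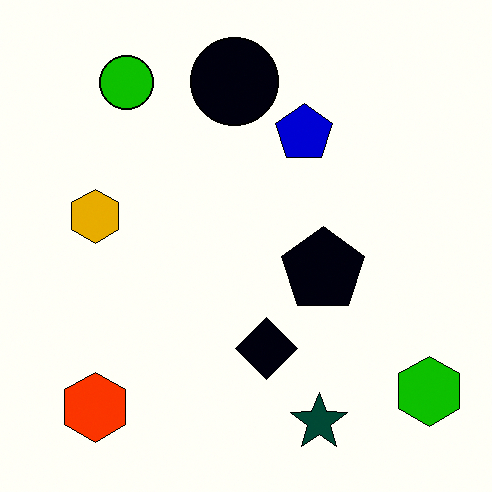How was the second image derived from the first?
The second image is the first boosted in contrast.

Tones are pushed away from mid-grey across the whole image — a global contrast change.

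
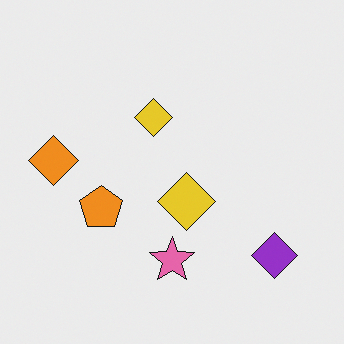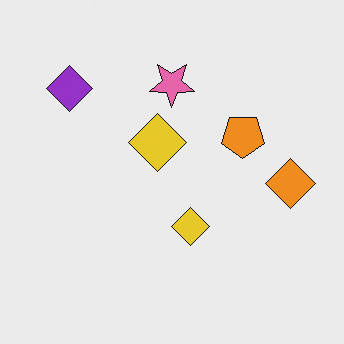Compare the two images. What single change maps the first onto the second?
Rotated 180°.

The purple diamond sits in the bottom-right of the first image and the top-left of the second — consistent with a whole-image 180° rotation.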